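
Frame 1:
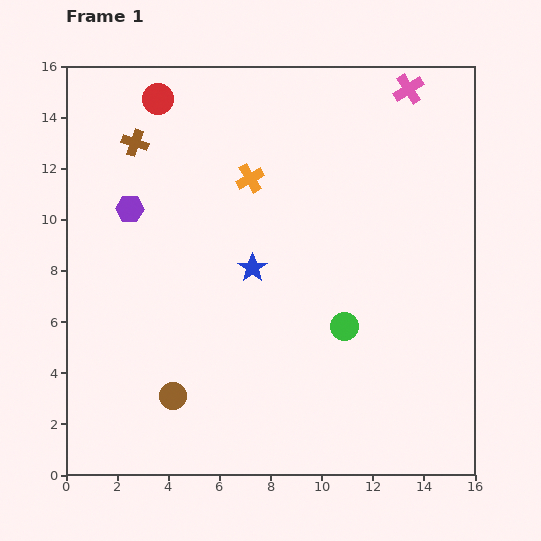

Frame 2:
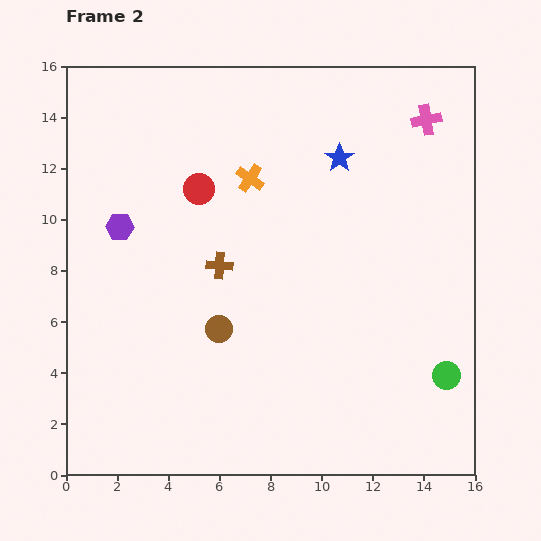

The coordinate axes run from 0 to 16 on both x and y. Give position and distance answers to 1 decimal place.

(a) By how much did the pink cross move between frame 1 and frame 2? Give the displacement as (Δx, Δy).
(0.7, -1.2)

The pink cross was at (13.4, 15.1) in frame 1 and (14.1, 13.9) in frame 2.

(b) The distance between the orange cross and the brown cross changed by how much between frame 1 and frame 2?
-1.1

Distance in frame 1: 4.7. Distance in frame 2: 3.6.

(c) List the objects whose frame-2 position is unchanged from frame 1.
the orange cross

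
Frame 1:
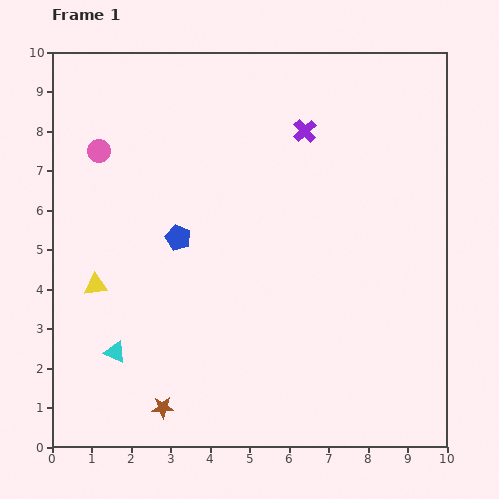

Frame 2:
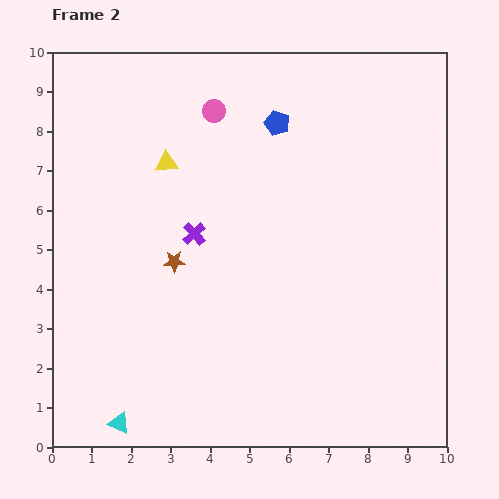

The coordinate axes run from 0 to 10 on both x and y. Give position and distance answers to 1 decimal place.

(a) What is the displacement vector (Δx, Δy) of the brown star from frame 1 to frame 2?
(0.3, 3.7)

The brown star was at (2.8, 1.0) in frame 1 and (3.1, 4.7) in frame 2.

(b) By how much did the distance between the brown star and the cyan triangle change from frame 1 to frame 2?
+2.5

Distance in frame 1: 1.8. Distance in frame 2: 4.3.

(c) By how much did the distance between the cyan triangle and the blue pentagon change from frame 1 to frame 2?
+5.3

Distance in frame 1: 3.3. Distance in frame 2: 8.6.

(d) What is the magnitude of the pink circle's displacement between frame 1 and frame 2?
3.1

The pink circle moved from (1.2, 7.5) to (4.1, 8.5), a distance of √(2.9² + 1.0²) ≈ 3.1.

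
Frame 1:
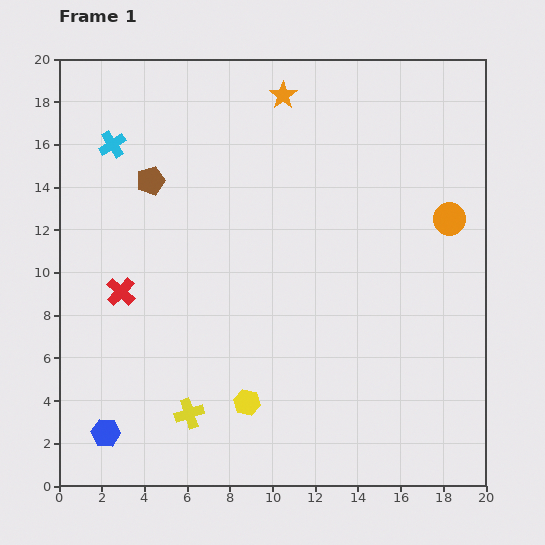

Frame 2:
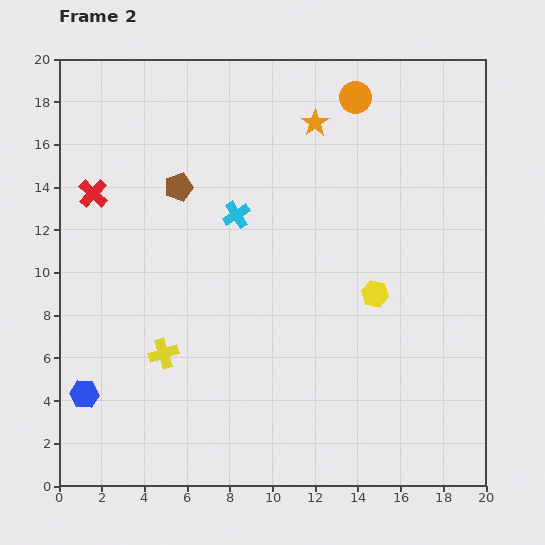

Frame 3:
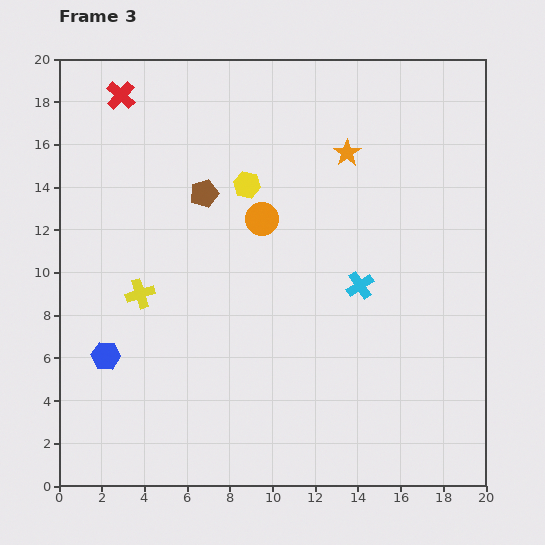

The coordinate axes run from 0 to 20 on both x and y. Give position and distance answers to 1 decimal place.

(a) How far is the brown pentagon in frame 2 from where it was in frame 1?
1.3

The brown pentagon moved from (4.3, 14.3) to (5.6, 14.0), a distance of √(1.3² + 0.3²) ≈ 1.3.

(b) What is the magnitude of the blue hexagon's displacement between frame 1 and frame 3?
3.6

The blue hexagon moved from (2.2, 2.5) to (2.2, 6.1), a distance of √(0.0² + 3.6²) ≈ 3.6.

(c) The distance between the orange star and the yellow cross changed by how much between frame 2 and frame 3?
-1.2

Distance in frame 2: 12.9. Distance in frame 3: 11.7.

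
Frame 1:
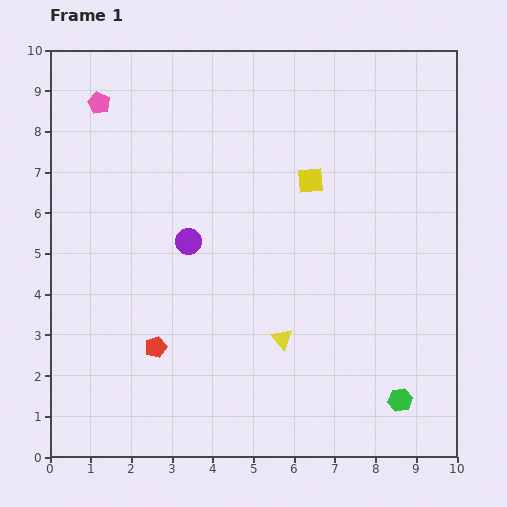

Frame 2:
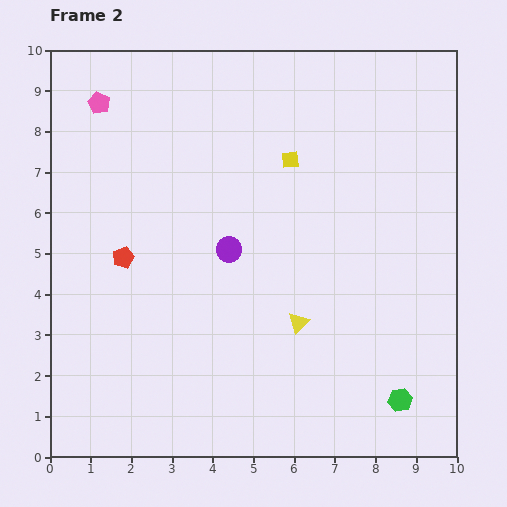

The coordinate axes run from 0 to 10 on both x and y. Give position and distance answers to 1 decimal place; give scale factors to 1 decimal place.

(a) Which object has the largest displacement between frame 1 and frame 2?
the red pentagon

(moved 2.3; next 1.0)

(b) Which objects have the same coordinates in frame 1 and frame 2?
the pink pentagon, the green hexagon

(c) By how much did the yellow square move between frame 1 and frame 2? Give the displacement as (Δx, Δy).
(-0.5, 0.5)

The yellow square was at (6.4, 6.8) in frame 1 and (5.9, 7.3) in frame 2.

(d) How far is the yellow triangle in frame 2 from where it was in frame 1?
0.6

The yellow triangle moved from (5.7, 2.9) to (6.1, 3.3), a distance of √(0.4² + 0.4²) ≈ 0.6.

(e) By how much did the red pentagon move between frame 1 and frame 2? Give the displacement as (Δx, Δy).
(-0.8, 2.2)

The red pentagon was at (2.6, 2.7) in frame 1 and (1.8, 4.9) in frame 2.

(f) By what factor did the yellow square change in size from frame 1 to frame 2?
0.7×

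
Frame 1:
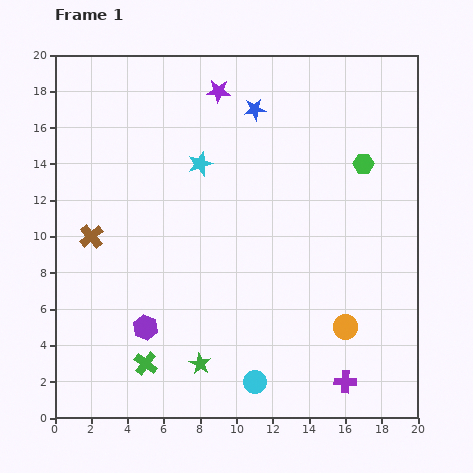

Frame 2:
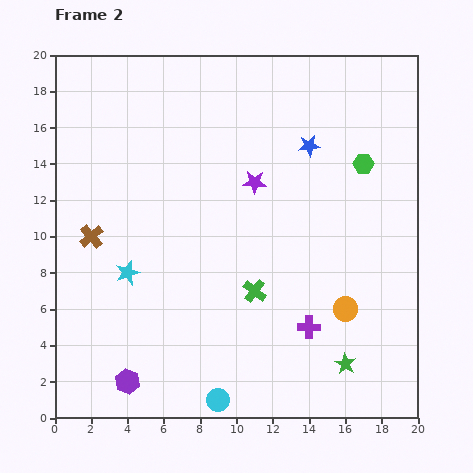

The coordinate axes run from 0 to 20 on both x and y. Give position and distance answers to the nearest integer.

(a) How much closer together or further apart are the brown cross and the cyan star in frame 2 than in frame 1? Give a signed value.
-4

Distance in frame 1: 7. Distance in frame 2: 3.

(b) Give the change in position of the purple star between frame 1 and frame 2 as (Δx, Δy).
(2, -5)

The purple star was at (9, 18) in frame 1 and (11, 13) in frame 2.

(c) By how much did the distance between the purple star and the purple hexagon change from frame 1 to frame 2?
-1

Distance in frame 1: 14. Distance in frame 2: 13.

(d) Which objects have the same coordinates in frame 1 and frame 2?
the green hexagon, the brown cross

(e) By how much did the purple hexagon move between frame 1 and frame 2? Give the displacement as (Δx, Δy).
(-1, -3)

The purple hexagon was at (5, 5) in frame 1 and (4, 2) in frame 2.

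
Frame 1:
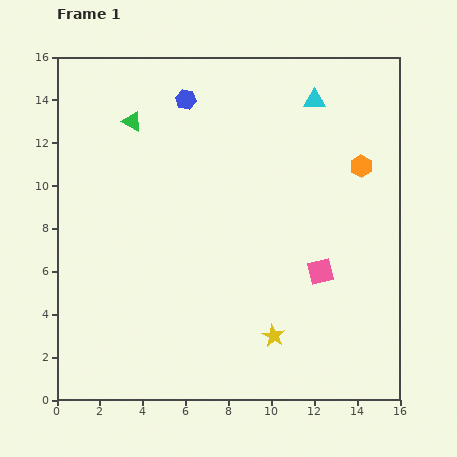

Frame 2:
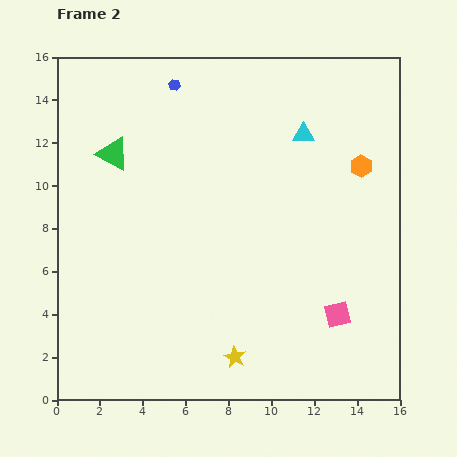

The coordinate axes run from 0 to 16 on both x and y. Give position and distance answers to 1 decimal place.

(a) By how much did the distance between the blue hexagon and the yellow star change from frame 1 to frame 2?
+1.3

Distance in frame 1: 11.7. Distance in frame 2: 13.0.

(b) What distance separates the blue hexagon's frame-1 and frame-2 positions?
0.9

The blue hexagon moved from (6.0, 14.0) to (5.5, 14.7), a distance of √(0.5² + 0.7²) ≈ 0.9.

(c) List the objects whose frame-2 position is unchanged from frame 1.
the orange hexagon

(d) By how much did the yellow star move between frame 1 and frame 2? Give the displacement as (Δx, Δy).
(-1.8, -1.0)

The yellow star was at (10.1, 3.0) in frame 1 and (8.3, 2.0) in frame 2.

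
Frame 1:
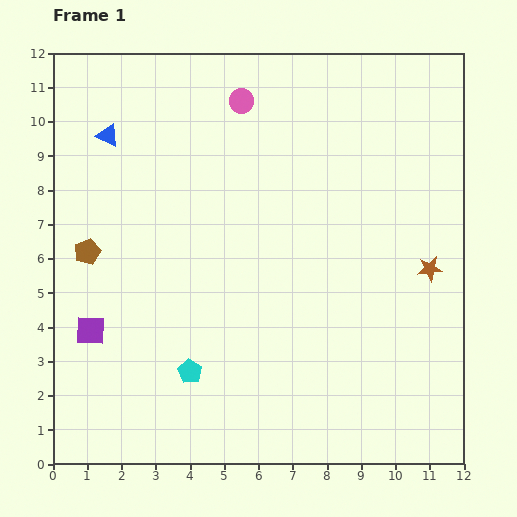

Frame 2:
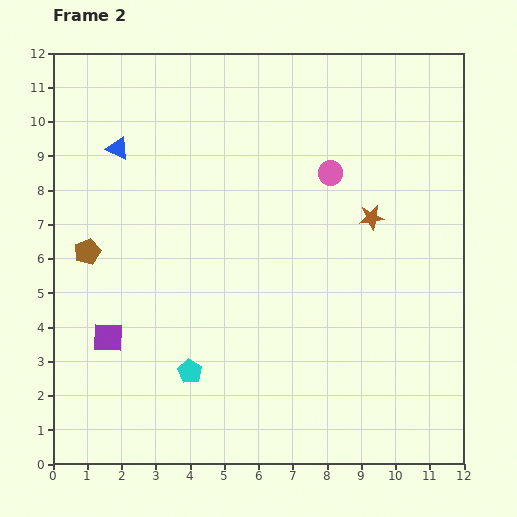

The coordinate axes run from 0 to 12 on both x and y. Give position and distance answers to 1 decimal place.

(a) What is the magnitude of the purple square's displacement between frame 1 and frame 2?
0.5

The purple square moved from (1.1, 3.9) to (1.6, 3.7), a distance of √(0.5² + 0.2²) ≈ 0.5.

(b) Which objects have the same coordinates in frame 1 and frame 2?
the cyan pentagon, the brown pentagon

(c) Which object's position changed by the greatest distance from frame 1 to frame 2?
the pink circle

(moved 3.3; next 2.3)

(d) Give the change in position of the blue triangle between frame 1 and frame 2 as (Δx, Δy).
(0.3, -0.4)

The blue triangle was at (1.6, 9.6) in frame 1 and (1.9, 9.2) in frame 2.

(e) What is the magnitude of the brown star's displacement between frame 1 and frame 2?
2.3

The brown star moved from (11.0, 5.7) to (9.3, 7.2), a distance of √(1.7² + 1.5²) ≈ 2.3.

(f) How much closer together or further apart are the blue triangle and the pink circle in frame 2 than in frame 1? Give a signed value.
+2.2

Distance in frame 1: 4.0. Distance in frame 2: 6.2.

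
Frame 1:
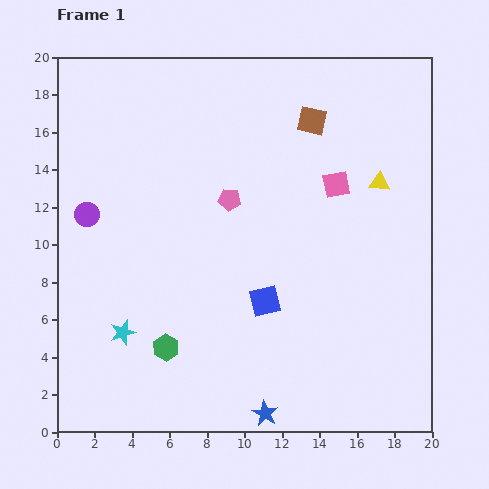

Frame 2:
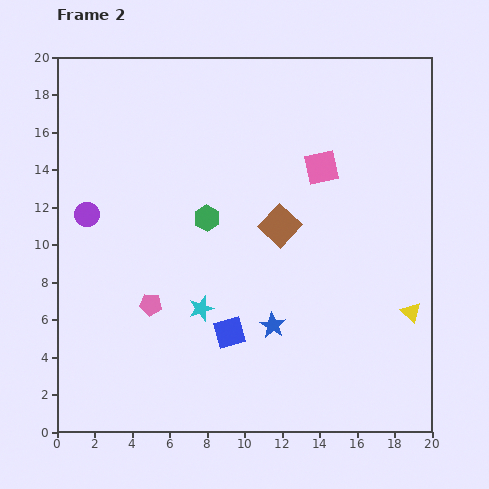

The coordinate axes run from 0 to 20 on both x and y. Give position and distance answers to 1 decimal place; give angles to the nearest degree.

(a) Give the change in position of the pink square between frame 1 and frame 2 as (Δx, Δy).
(-0.8, 0.9)

The pink square was at (14.9, 13.2) in frame 1 and (14.1, 14.1) in frame 2.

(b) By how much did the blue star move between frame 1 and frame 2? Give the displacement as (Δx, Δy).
(0.4, 4.7)

The blue star was at (11.1, 1.0) in frame 1 and (11.5, 5.7) in frame 2.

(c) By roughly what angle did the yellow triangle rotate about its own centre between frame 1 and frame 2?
37° clockwise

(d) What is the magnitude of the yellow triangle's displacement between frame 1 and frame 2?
7.1

The yellow triangle moved from (17.2, 13.3) to (18.9, 6.4), a distance of √(1.7² + 6.9²) ≈ 7.1.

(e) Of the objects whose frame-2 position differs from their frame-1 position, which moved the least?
the pink square

(moved 1.2)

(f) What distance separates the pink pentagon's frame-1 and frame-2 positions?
7.0

The pink pentagon moved from (9.2, 12.4) to (5.0, 6.8), a distance of √(4.2² + 5.6²) ≈ 7.0.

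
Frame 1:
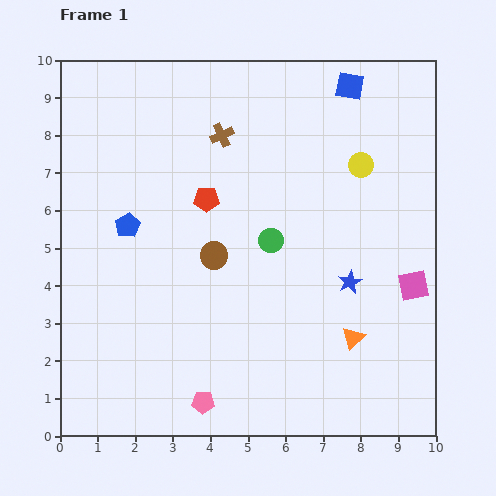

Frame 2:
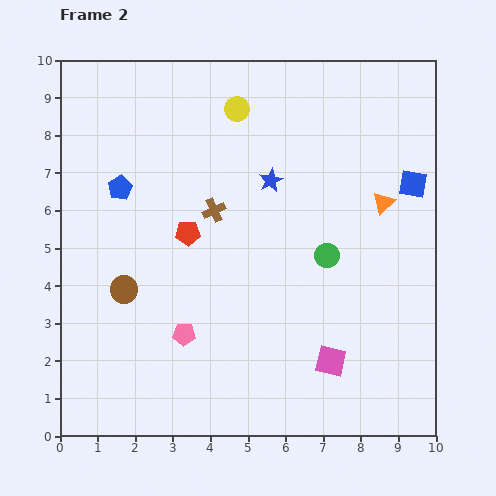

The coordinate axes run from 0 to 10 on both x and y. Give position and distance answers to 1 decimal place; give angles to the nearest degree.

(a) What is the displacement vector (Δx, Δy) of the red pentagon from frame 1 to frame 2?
(-0.5, -0.9)

The red pentagon was at (3.9, 6.3) in frame 1 and (3.4, 5.4) in frame 2.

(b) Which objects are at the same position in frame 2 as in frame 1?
none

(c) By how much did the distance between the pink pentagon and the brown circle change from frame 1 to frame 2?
-1.9

Distance in frame 1: 3.9. Distance in frame 2: 2.0.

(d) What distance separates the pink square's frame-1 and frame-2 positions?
3.0

The pink square moved from (9.4, 4.0) to (7.2, 2.0), a distance of √(2.2² + 2.0²) ≈ 3.0.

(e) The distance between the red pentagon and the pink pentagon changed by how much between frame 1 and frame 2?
-2.7

Distance in frame 1: 5.4. Distance in frame 2: 2.7.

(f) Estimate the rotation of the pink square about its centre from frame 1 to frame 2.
24° clockwise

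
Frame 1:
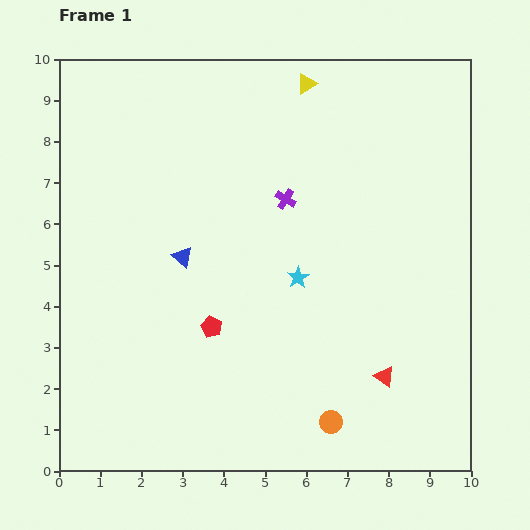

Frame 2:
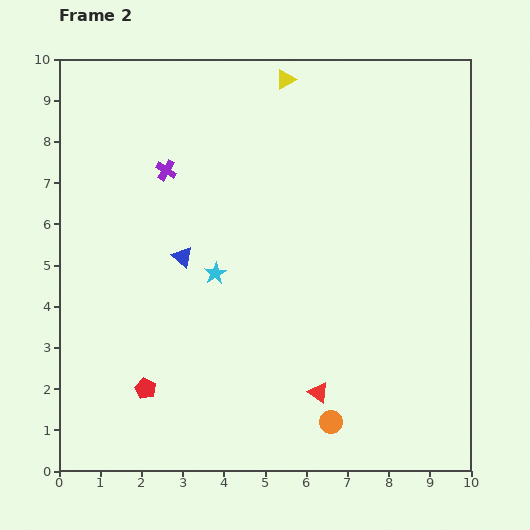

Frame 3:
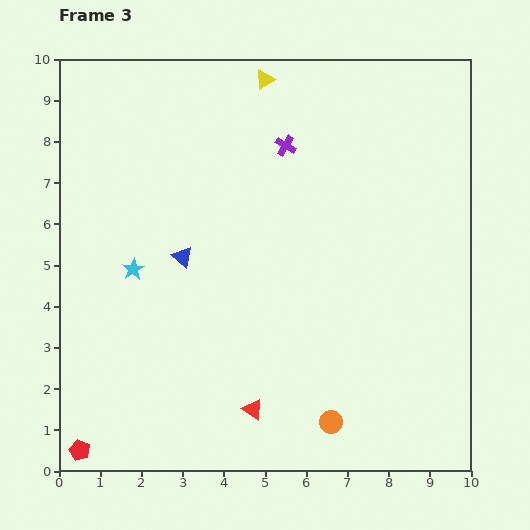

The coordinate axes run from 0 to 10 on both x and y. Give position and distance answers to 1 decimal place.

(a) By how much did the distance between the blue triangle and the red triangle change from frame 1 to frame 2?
-1.0

Distance in frame 1: 5.7. Distance in frame 2: 4.7.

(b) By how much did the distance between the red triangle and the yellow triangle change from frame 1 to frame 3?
+0.7

Distance in frame 1: 7.3. Distance in frame 3: 8.0.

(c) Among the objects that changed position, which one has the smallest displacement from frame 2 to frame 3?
the yellow triangle

(moved 0.5)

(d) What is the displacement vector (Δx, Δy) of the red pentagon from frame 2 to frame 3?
(-1.6, -1.5)

The red pentagon was at (2.1, 2.0) in frame 2 and (0.5, 0.5) in frame 3.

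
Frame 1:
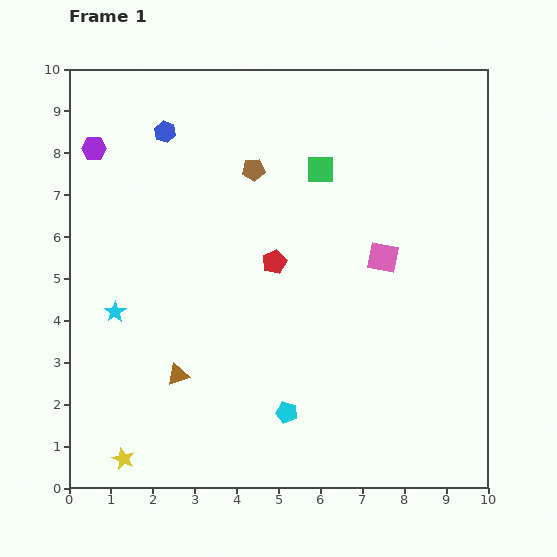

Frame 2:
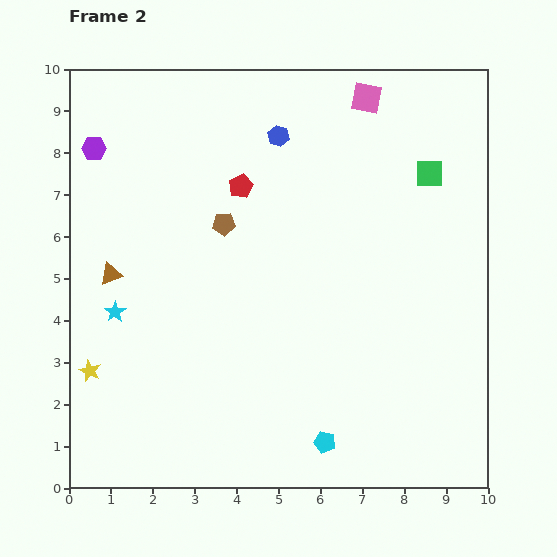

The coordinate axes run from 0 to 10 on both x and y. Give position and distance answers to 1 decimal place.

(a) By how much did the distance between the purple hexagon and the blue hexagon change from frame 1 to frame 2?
+2.7

Distance in frame 1: 1.7. Distance in frame 2: 4.4.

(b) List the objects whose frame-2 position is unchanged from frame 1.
the cyan star, the purple hexagon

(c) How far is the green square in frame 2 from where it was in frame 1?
2.6

The green square moved from (6.0, 7.6) to (8.6, 7.5), a distance of √(2.6² + 0.1²) ≈ 2.6.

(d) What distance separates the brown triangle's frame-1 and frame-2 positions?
2.9

The brown triangle moved from (2.6, 2.7) to (1.0, 5.1), a distance of √(1.6² + 2.4²) ≈ 2.9.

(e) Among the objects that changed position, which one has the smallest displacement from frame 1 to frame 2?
the cyan pentagon

(moved 1.1)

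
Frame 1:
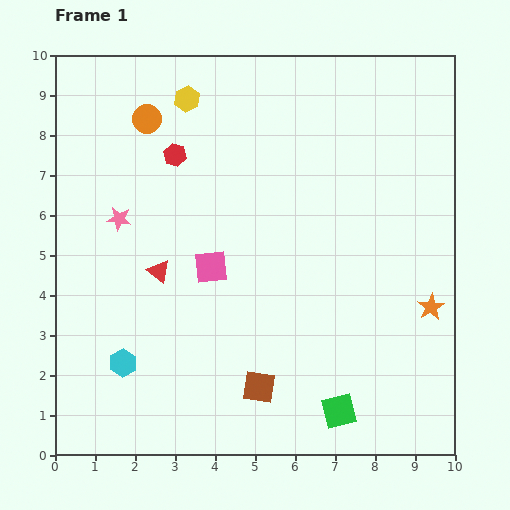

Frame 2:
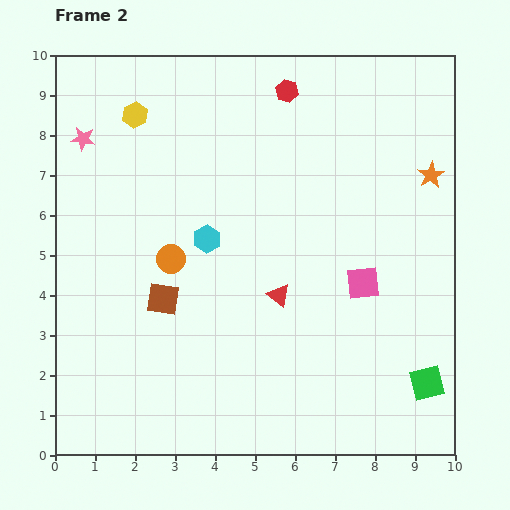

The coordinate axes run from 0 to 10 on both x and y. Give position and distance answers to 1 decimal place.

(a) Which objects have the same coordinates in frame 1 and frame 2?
none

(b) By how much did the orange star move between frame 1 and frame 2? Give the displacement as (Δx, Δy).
(0.0, 3.3)

The orange star was at (9.4, 3.7) in frame 1 and (9.4, 7.0) in frame 2.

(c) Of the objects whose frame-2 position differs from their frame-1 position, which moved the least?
the yellow hexagon

(moved 1.4)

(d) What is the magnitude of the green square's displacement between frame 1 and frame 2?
2.3

The green square moved from (7.1, 1.1) to (9.3, 1.8), a distance of √(2.2² + 0.7²) ≈ 2.3.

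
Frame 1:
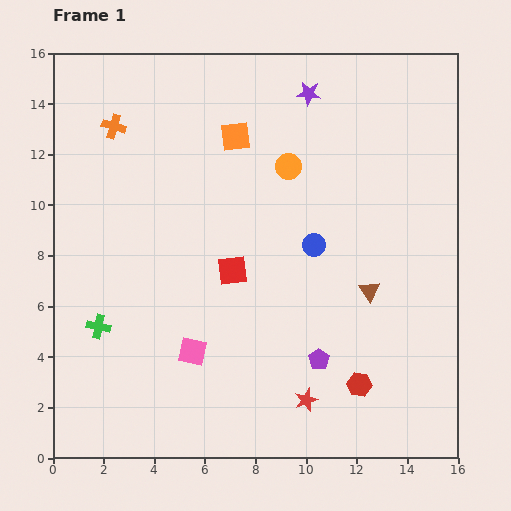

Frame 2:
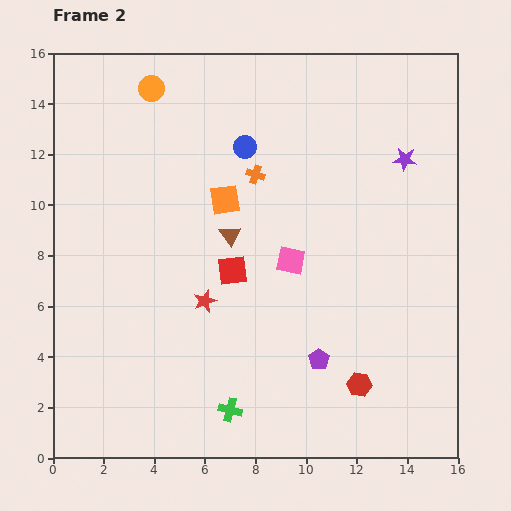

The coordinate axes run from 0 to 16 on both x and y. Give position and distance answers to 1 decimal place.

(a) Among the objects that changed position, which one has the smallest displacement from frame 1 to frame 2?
the orange square

(moved 2.5)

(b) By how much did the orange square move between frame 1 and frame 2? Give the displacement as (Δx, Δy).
(-0.4, -2.5)

The orange square was at (7.2, 12.7) in frame 1 and (6.8, 10.2) in frame 2.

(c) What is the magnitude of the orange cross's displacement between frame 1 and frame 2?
5.9

The orange cross moved from (2.4, 13.1) to (8.0, 11.2), a distance of √(5.6² + 1.9²) ≈ 5.9.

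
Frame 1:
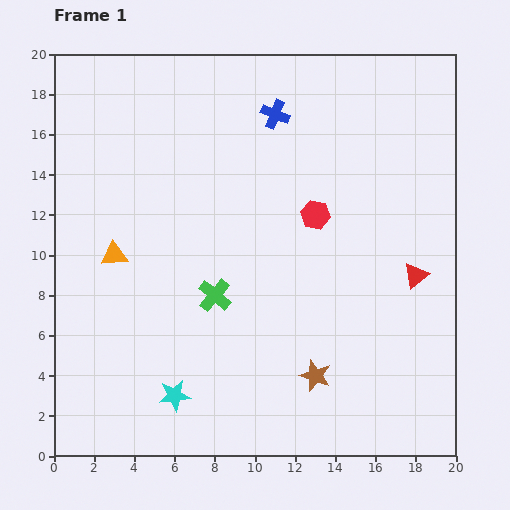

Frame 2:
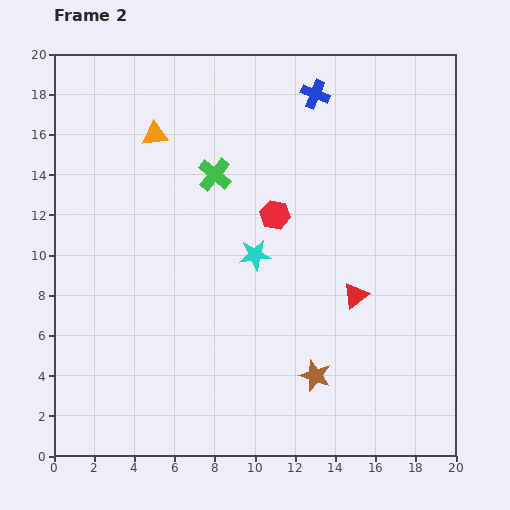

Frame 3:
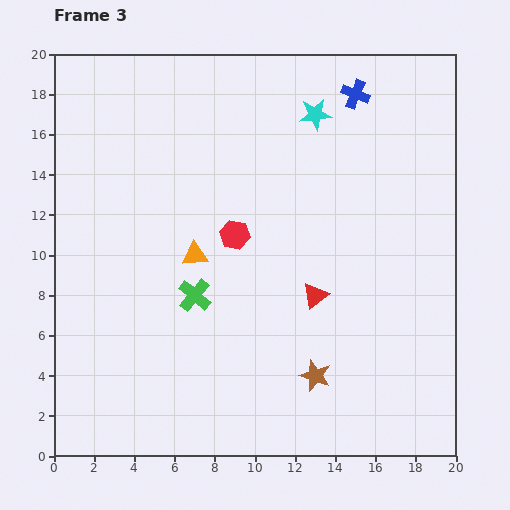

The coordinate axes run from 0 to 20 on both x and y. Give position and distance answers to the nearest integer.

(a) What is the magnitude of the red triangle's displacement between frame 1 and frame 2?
3

The red triangle moved from (18, 9) to (15, 8), a distance of √(3² + 1²) ≈ 3.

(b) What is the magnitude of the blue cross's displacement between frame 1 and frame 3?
4

The blue cross moved from (11, 17) to (15, 18), a distance of √(4² + 1²) ≈ 4.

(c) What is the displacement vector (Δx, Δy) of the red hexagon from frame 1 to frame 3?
(-4, -1)

The red hexagon was at (13, 12) in frame 1 and (9, 11) in frame 3.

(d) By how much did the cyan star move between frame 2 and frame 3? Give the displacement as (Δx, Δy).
(3, 7)

The cyan star was at (10, 10) in frame 2 and (13, 17) in frame 3.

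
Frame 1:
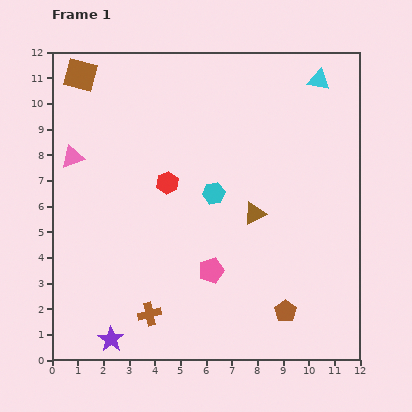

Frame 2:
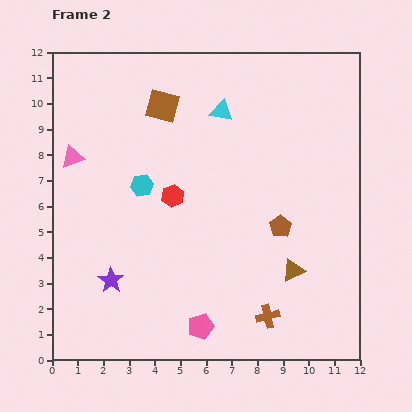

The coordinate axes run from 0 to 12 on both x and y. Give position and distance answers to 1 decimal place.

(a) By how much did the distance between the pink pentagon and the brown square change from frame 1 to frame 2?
-0.5

Distance in frame 1: 9.2. Distance in frame 2: 8.7.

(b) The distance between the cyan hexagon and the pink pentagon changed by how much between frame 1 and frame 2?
+3.0

Distance in frame 1: 3.0. Distance in frame 2: 6.0.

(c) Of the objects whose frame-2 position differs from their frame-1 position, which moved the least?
the red hexagon

(moved 0.5)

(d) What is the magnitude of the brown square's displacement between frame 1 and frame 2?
3.4

The brown square moved from (1.1, 11.1) to (4.3, 9.9), a distance of √(3.2² + 1.2²) ≈ 3.4.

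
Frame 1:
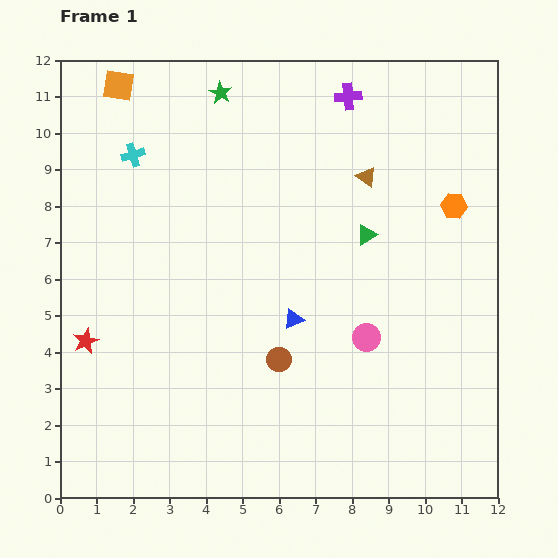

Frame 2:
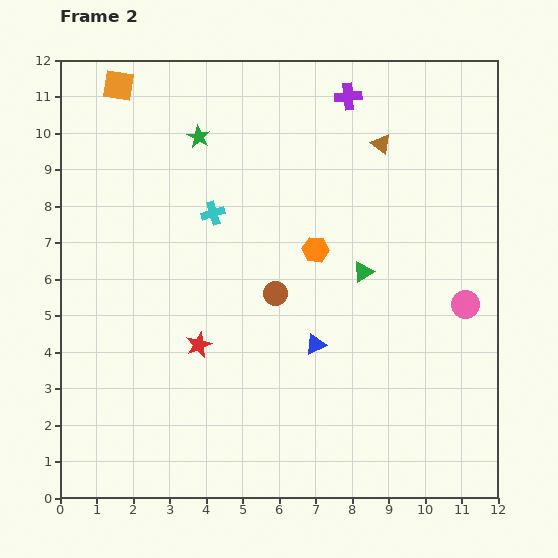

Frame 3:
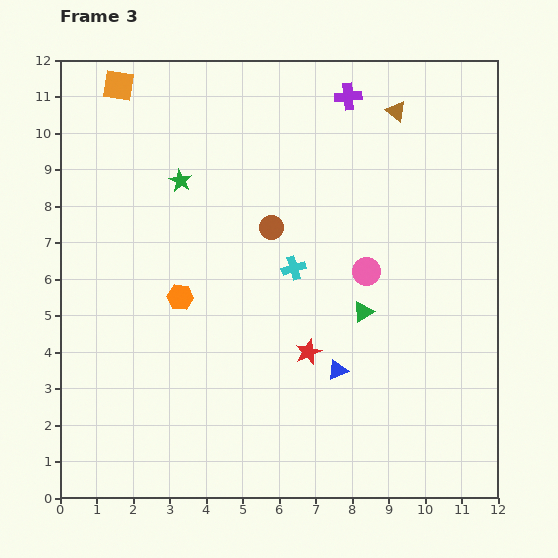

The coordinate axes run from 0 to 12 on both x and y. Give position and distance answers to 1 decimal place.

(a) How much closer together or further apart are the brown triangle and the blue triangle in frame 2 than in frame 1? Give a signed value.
+1.4

Distance in frame 1: 4.4. Distance in frame 2: 5.8.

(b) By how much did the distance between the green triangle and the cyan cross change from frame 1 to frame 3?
-4.6

Distance in frame 1: 6.8. Distance in frame 3: 2.2.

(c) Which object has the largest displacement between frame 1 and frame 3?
the orange hexagon

(moved 7.9; next 6.1)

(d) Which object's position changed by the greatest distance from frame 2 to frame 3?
the orange hexagon

(moved 3.9; next 3.0)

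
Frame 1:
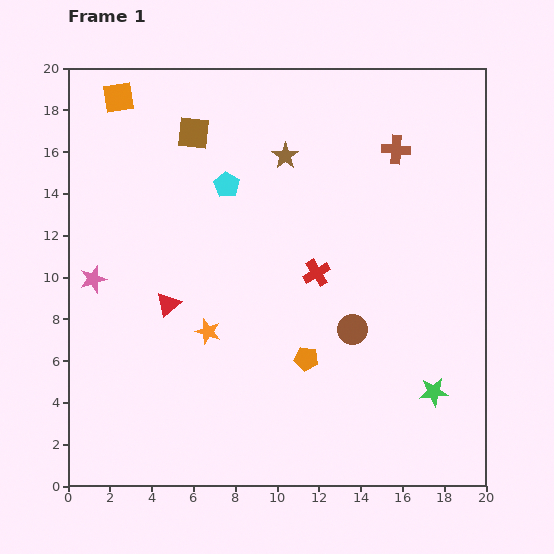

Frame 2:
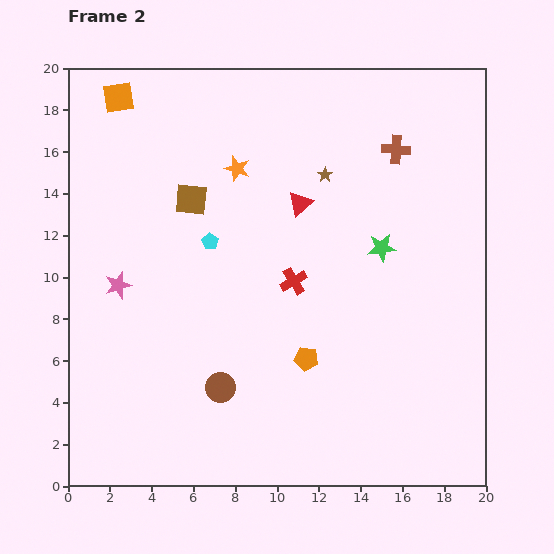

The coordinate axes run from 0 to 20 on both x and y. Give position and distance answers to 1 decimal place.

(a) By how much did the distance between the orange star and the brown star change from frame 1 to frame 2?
-5.0

Distance in frame 1: 9.2. Distance in frame 2: 4.2.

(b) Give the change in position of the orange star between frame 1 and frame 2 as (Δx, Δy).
(1.4, 7.8)

The orange star was at (6.7, 7.4) in frame 1 and (8.1, 15.2) in frame 2.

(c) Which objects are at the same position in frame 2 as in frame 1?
the brown cross, the orange square, the orange pentagon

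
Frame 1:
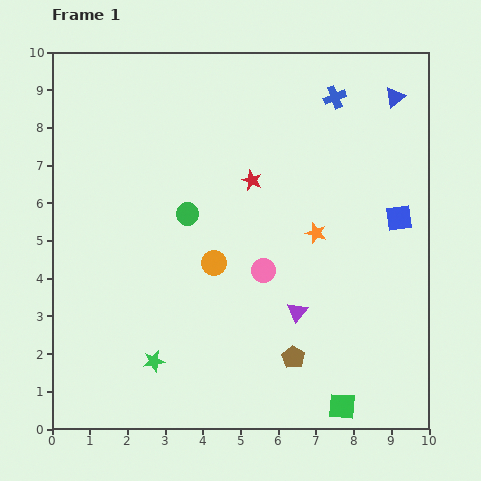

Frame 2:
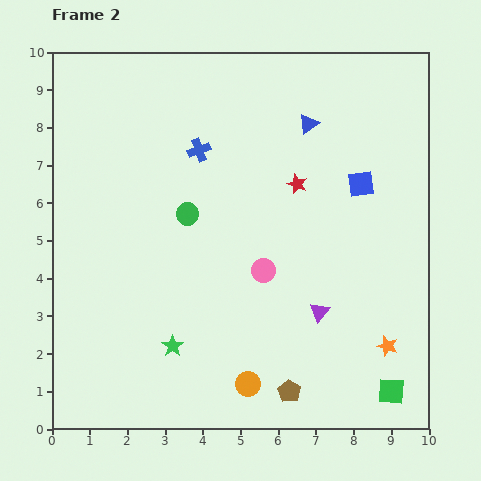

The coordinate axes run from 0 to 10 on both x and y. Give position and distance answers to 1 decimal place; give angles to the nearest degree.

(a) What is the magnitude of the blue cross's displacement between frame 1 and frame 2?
3.9

The blue cross moved from (7.5, 8.8) to (3.9, 7.4), a distance of √(3.6² + 1.4²) ≈ 3.9.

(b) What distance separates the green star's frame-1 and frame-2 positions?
0.6

The green star moved from (2.7, 1.8) to (3.2, 2.2), a distance of √(0.5² + 0.4²) ≈ 0.6.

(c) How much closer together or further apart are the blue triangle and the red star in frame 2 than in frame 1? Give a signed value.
-2.8

Distance in frame 1: 4.4. Distance in frame 2: 1.6.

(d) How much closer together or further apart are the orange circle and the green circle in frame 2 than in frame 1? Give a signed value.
+3.3

Distance in frame 1: 1.5. Distance in frame 2: 4.8.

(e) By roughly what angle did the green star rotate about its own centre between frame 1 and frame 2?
25° counter-clockwise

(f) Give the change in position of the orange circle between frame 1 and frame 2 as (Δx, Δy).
(0.9, -3.2)

The orange circle was at (4.3, 4.4) in frame 1 and (5.2, 1.2) in frame 2.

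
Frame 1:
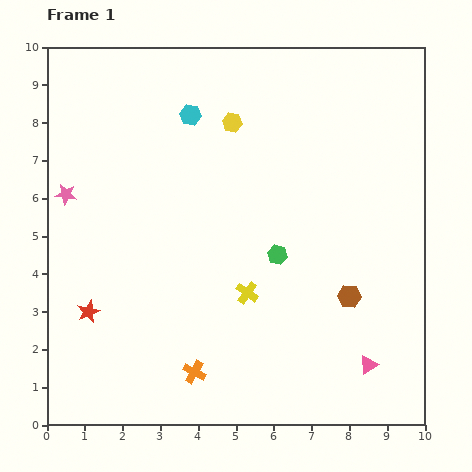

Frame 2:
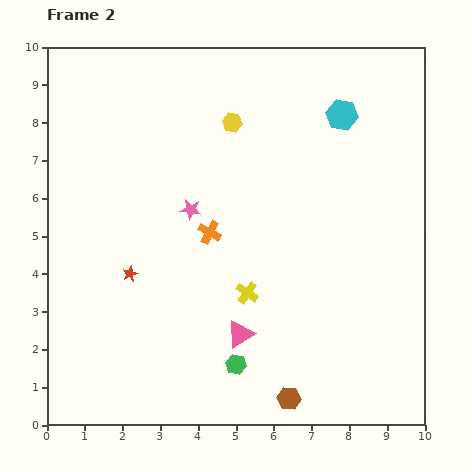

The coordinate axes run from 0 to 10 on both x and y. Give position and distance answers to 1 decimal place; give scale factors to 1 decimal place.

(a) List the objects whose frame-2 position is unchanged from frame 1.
the yellow hexagon, the yellow cross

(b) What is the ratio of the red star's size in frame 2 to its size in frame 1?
0.7×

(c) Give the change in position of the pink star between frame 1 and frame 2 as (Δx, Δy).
(3.3, -0.4)

The pink star was at (0.5, 6.1) in frame 1 and (3.8, 5.7) in frame 2.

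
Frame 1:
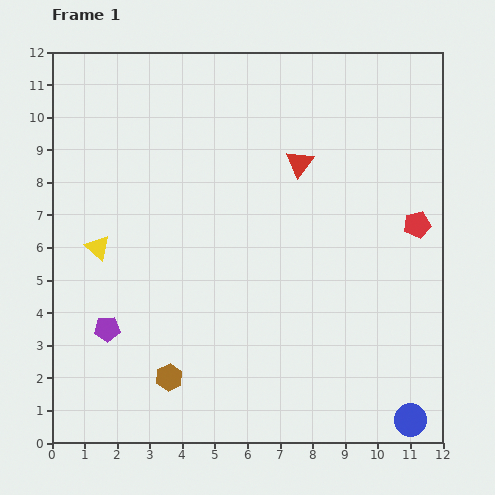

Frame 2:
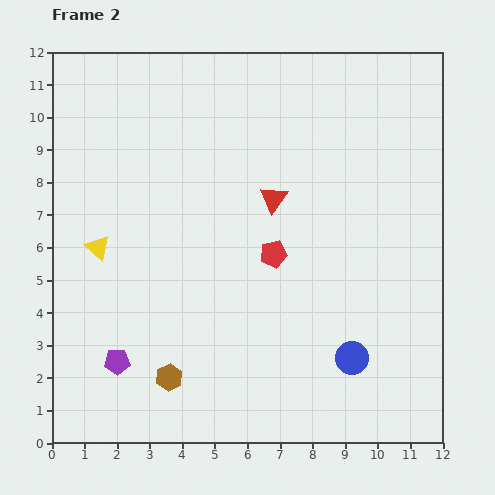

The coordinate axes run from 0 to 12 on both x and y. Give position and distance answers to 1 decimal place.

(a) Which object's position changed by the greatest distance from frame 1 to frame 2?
the red pentagon

(moved 4.5; next 2.6)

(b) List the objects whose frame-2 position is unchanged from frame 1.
the brown hexagon, the yellow triangle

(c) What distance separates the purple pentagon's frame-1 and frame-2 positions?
1.0

The purple pentagon moved from (1.7, 3.5) to (2.0, 2.5), a distance of √(0.3² + 1.0²) ≈ 1.0.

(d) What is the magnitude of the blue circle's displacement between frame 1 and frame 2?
2.6

The blue circle moved from (11.0, 0.7) to (9.2, 2.6), a distance of √(1.8² + 1.9²) ≈ 2.6.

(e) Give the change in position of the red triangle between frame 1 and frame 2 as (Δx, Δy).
(-0.8, -1.1)

The red triangle was at (7.6, 8.6) in frame 1 and (6.8, 7.5) in frame 2.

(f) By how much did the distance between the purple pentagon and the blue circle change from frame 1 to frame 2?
-2.5

Distance in frame 1: 9.7. Distance in frame 2: 7.2.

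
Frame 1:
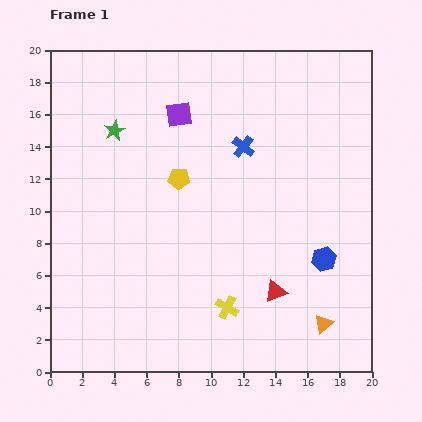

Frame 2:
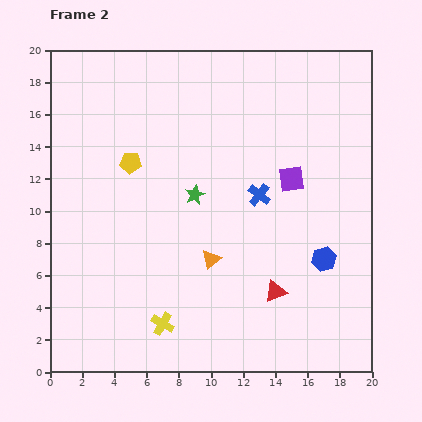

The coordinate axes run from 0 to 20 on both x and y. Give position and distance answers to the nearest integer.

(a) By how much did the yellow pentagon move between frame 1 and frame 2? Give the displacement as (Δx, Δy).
(-3, 1)

The yellow pentagon was at (8, 12) in frame 1 and (5, 13) in frame 2.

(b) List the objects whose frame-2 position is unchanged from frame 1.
the blue hexagon, the red triangle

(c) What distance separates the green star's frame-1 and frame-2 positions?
6

The green star moved from (4, 15) to (9, 11), a distance of √(5² + 4²) ≈ 6.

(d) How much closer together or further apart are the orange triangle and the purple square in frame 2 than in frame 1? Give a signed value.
-9

Distance in frame 1: 16. Distance in frame 2: 7.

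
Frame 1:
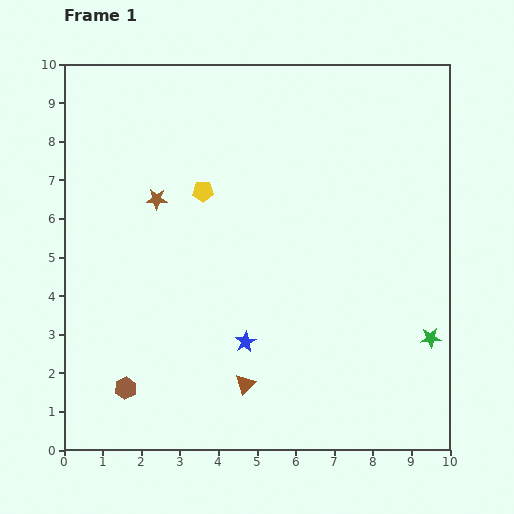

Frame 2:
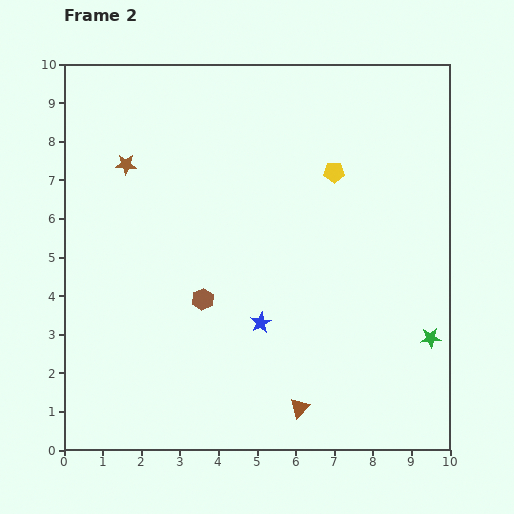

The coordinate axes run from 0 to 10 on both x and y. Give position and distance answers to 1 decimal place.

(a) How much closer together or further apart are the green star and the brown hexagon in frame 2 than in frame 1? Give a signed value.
-2.0

Distance in frame 1: 8.0. Distance in frame 2: 6.0.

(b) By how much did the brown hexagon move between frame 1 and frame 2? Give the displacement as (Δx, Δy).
(2.0, 2.3)

The brown hexagon was at (1.6, 1.6) in frame 1 and (3.6, 3.9) in frame 2.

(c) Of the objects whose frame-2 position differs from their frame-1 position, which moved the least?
the blue star

(moved 0.6)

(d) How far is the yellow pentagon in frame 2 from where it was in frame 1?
3.4

The yellow pentagon moved from (3.6, 6.7) to (7.0, 7.2), a distance of √(3.4² + 0.5²) ≈ 3.4.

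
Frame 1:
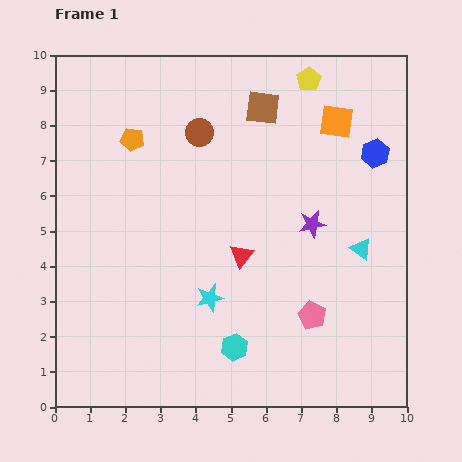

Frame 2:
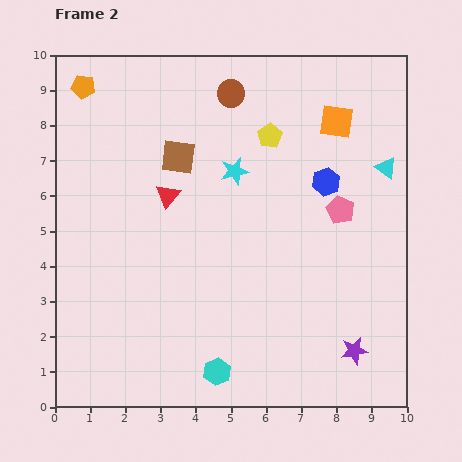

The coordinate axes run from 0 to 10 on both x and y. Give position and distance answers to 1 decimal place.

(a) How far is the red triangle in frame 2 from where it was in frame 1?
2.7

The red triangle moved from (5.3, 4.3) to (3.2, 6.0), a distance of √(2.1² + 1.7²) ≈ 2.7.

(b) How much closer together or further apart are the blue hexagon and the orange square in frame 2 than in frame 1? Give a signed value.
+0.3

Distance in frame 1: 1.4. Distance in frame 2: 1.7.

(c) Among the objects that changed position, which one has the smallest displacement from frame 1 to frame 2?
the cyan hexagon

(moved 0.9)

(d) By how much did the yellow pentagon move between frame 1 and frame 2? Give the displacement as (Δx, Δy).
(-1.1, -1.6)

The yellow pentagon was at (7.2, 9.3) in frame 1 and (6.1, 7.7) in frame 2.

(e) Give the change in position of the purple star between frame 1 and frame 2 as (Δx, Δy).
(1.2, -3.6)

The purple star was at (7.3, 5.2) in frame 1 and (8.5, 1.6) in frame 2.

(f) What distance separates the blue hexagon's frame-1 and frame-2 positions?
1.6

The blue hexagon moved from (9.1, 7.2) to (7.7, 6.4), a distance of √(1.4² + 0.8²) ≈ 1.6.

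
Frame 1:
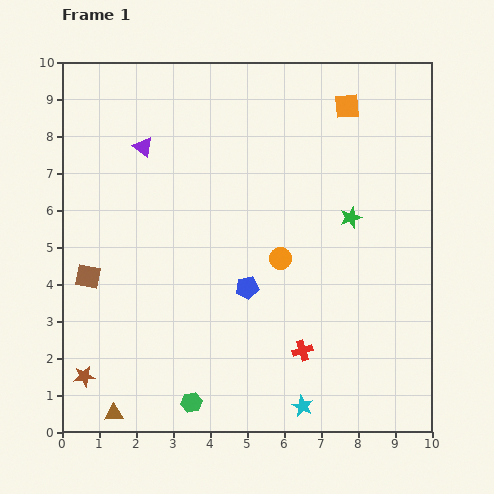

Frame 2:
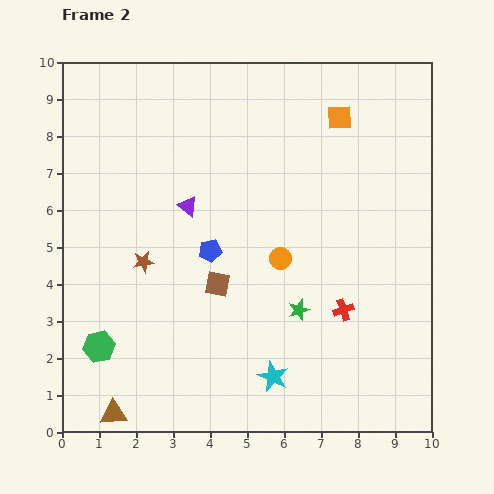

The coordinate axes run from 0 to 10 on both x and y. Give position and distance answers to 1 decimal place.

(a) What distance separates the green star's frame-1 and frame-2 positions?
2.9

The green star moved from (7.8, 5.8) to (6.4, 3.3), a distance of √(1.4² + 2.5²) ≈ 2.9.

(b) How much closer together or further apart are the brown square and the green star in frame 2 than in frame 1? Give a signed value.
-5.0

Distance in frame 1: 7.3. Distance in frame 2: 2.3.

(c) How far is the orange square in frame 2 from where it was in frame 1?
0.4

The orange square moved from (7.7, 8.8) to (7.5, 8.5), a distance of √(0.2² + 0.3²) ≈ 0.4.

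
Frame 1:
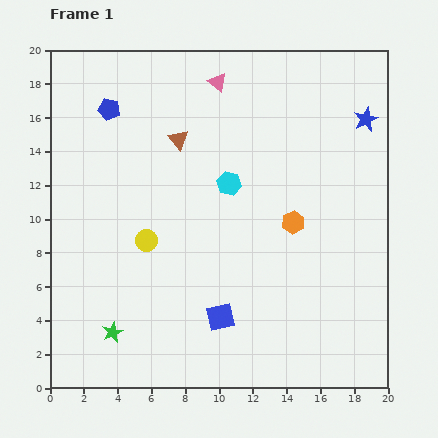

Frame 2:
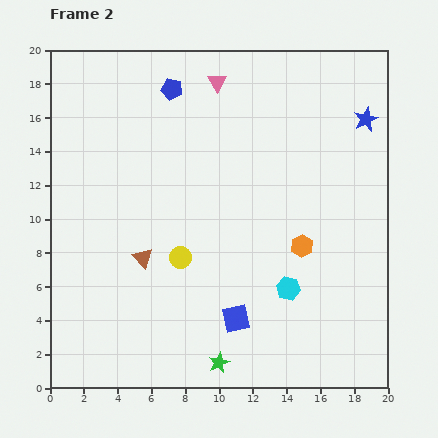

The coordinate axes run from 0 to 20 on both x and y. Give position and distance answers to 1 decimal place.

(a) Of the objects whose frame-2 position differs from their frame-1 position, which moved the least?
the blue square

(moved 0.9)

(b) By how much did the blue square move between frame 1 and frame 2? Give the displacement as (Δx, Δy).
(0.9, -0.1)

The blue square was at (10.1, 4.2) in frame 1 and (11.0, 4.1) in frame 2.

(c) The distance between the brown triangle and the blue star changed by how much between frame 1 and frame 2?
+4.3

Distance in frame 1: 11.2. Distance in frame 2: 15.5.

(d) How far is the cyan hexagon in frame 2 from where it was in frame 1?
7.1

The cyan hexagon moved from (10.6, 12.1) to (14.1, 5.9), a distance of √(3.5² + 6.2²) ≈ 7.1.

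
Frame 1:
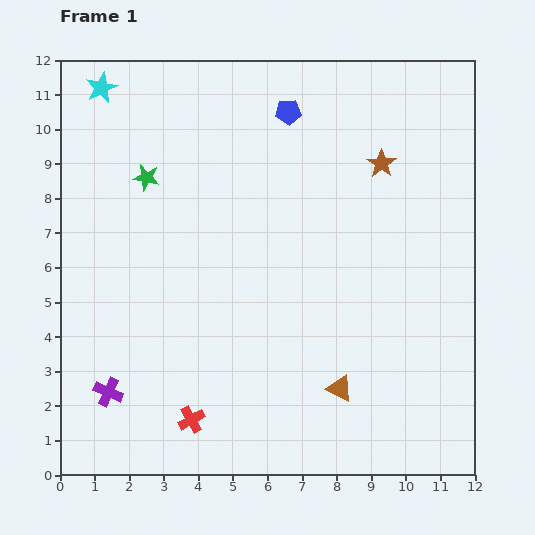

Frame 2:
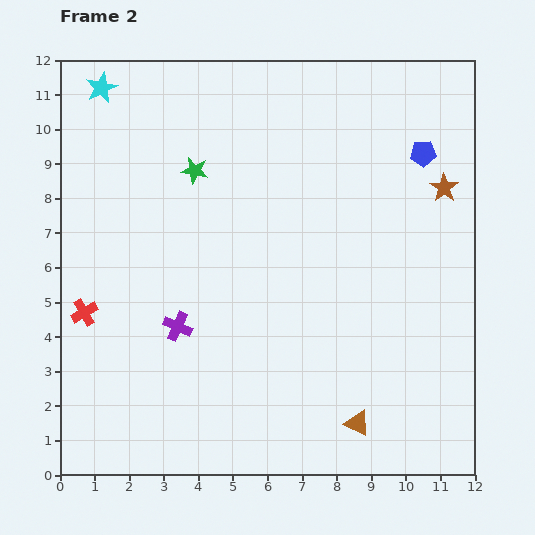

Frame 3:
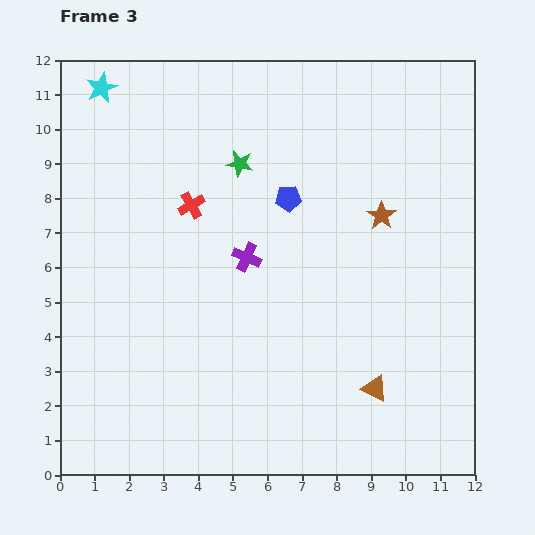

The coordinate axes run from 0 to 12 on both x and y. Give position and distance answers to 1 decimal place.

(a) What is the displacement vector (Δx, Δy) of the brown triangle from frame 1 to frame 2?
(0.5, -1.0)

The brown triangle was at (8.1, 2.5) in frame 1 and (8.6, 1.5) in frame 2.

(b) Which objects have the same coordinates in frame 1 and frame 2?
the cyan star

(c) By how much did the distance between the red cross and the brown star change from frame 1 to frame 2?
+1.8

Distance in frame 1: 9.2. Distance in frame 2: 11.0.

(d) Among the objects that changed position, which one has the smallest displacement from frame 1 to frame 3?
the brown triangle

(moved 1.0)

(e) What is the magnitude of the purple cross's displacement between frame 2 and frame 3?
2.8

The purple cross moved from (3.4, 4.3) to (5.4, 6.3), a distance of √(2.0² + 2.0²) ≈ 2.8.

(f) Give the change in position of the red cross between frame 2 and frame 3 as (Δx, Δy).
(3.1, 3.1)

The red cross was at (0.7, 4.7) in frame 2 and (3.8, 7.8) in frame 3.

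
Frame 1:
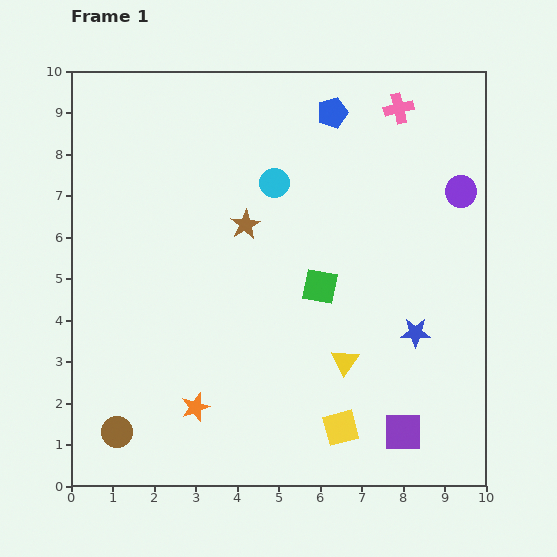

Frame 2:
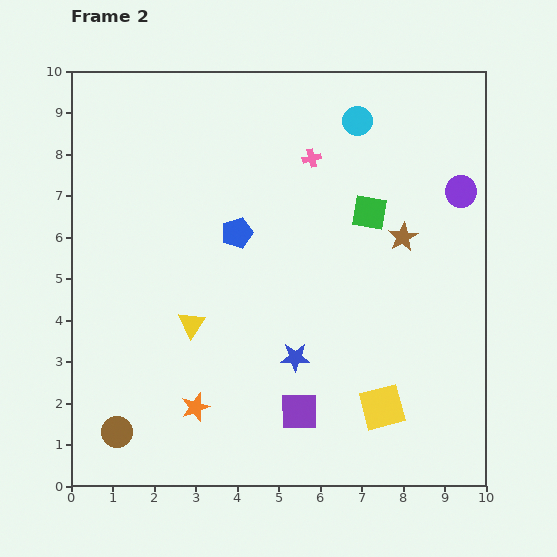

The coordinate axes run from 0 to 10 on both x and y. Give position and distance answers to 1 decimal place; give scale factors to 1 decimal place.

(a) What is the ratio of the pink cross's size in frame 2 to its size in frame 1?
0.6×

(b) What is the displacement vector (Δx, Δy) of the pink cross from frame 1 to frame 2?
(-2.1, -1.2)

The pink cross was at (7.9, 9.1) in frame 1 and (5.8, 7.9) in frame 2.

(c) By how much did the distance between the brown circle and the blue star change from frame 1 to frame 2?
-2.9

Distance in frame 1: 7.6. Distance in frame 2: 4.7.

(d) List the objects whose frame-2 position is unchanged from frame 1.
the orange star, the brown circle, the purple circle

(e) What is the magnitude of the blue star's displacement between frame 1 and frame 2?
3.0

The blue star moved from (8.3, 3.7) to (5.4, 3.1), a distance of √(2.9² + 0.6²) ≈ 3.0.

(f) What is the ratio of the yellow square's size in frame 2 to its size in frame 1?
1.3×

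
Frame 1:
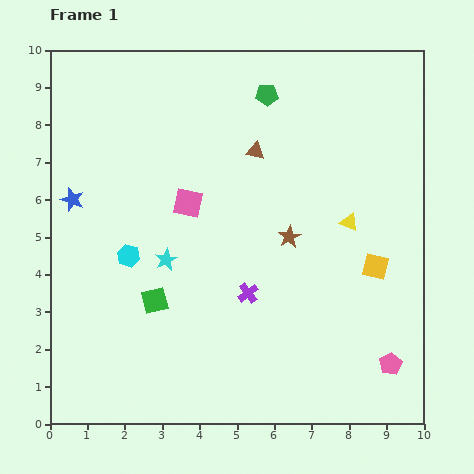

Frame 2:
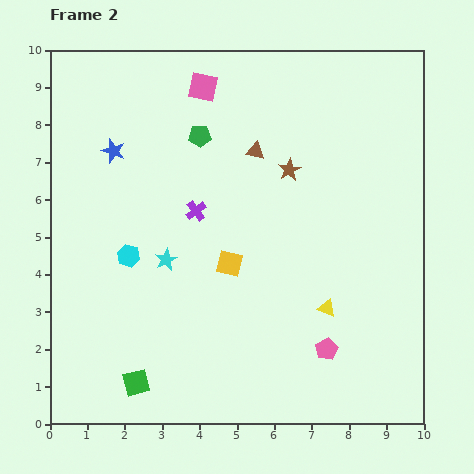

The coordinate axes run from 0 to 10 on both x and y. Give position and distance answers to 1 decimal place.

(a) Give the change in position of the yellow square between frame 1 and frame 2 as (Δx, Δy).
(-3.9, 0.1)

The yellow square was at (8.7, 4.2) in frame 1 and (4.8, 4.3) in frame 2.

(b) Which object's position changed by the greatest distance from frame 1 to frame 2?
the yellow square

(moved 3.9; next 3.1)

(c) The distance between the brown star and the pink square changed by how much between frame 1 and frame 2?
+0.4

Distance in frame 1: 2.8. Distance in frame 2: 3.2.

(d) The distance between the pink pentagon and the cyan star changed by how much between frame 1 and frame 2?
-1.7

Distance in frame 1: 6.6. Distance in frame 2: 4.9.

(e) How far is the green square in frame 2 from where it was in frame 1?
2.3

The green square moved from (2.8, 3.3) to (2.3, 1.1), a distance of √(0.5² + 2.2²) ≈ 2.3.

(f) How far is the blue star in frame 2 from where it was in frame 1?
1.7

The blue star moved from (0.6, 6.0) to (1.7, 7.3), a distance of √(1.1² + 1.3²) ≈ 1.7.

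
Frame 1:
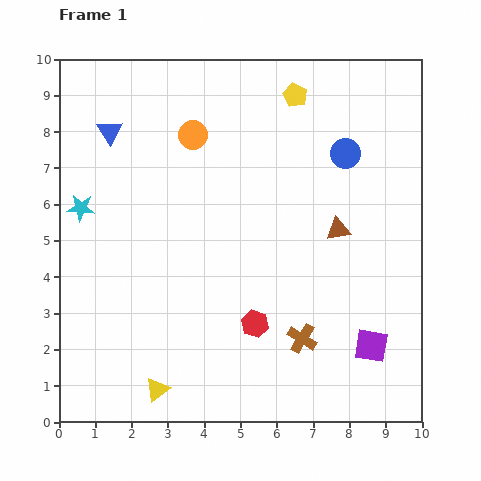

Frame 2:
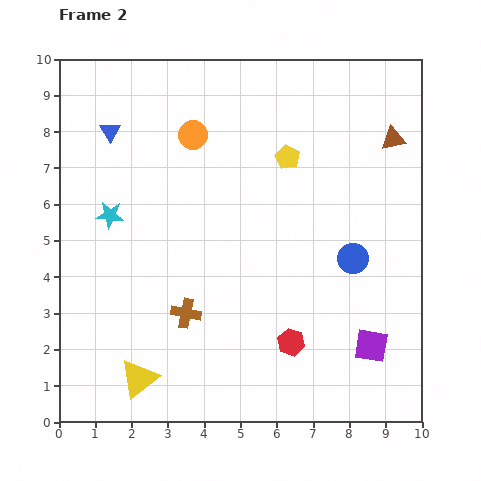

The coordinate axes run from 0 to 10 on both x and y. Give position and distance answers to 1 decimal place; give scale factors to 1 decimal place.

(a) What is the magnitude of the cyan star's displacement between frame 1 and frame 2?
0.8

The cyan star moved from (0.6, 5.9) to (1.4, 5.7), a distance of √(0.8² + 0.2²) ≈ 0.8.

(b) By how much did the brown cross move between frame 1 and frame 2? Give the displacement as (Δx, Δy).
(-3.2, 0.7)

The brown cross was at (6.7, 2.3) in frame 1 and (3.5, 3.0) in frame 2.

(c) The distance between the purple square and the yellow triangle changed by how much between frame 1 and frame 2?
+0.5

Distance in frame 1: 6.0. Distance in frame 2: 6.5.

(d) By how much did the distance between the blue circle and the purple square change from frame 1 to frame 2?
-2.8

Distance in frame 1: 5.3. Distance in frame 2: 2.5.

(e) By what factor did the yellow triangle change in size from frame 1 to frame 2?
1.6×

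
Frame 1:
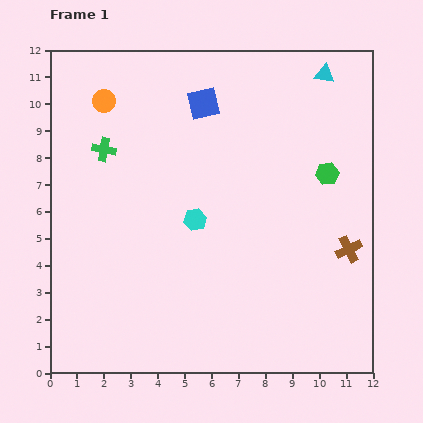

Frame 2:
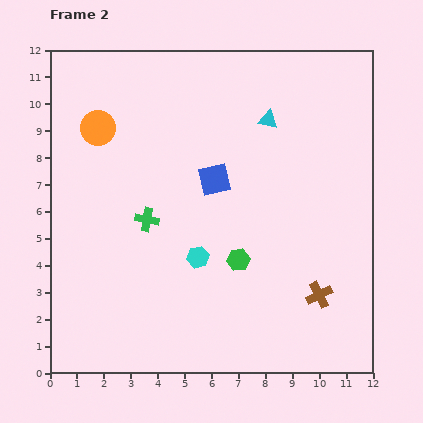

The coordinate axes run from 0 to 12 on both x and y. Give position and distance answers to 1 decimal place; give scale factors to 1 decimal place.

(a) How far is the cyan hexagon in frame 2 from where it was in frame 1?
1.4

The cyan hexagon moved from (5.4, 5.7) to (5.5, 4.3), a distance of √(0.1² + 1.4²) ≈ 1.4.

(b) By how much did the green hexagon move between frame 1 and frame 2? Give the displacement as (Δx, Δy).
(-3.3, -3.2)

The green hexagon was at (10.3, 7.4) in frame 1 and (7.0, 4.2) in frame 2.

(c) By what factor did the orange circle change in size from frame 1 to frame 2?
1.5×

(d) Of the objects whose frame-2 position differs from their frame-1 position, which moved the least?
the orange circle

(moved 1.0)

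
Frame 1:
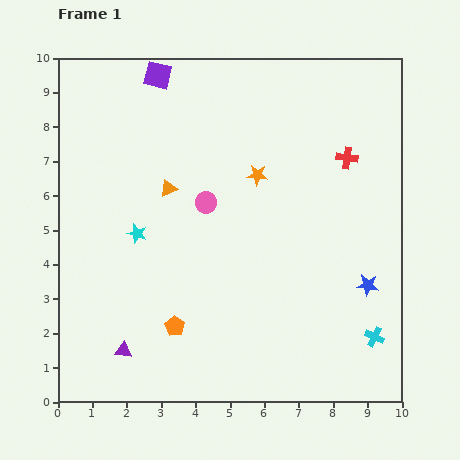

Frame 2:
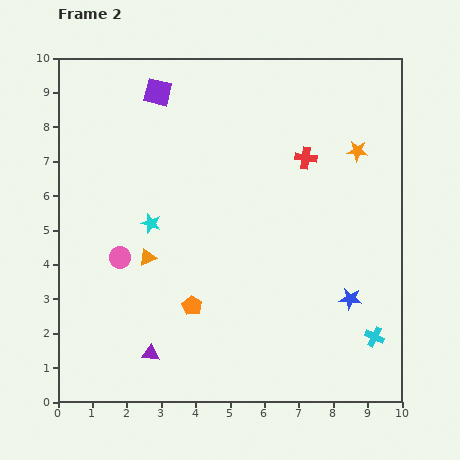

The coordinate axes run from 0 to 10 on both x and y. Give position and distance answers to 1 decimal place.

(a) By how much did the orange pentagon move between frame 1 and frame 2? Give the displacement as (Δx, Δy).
(0.5, 0.6)

The orange pentagon was at (3.4, 2.2) in frame 1 and (3.9, 2.8) in frame 2.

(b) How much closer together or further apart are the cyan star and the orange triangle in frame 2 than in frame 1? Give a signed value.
-0.6

Distance in frame 1: 1.6. Distance in frame 2: 1.0.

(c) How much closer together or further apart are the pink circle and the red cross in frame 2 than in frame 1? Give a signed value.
+1.8

Distance in frame 1: 4.3. Distance in frame 2: 6.1.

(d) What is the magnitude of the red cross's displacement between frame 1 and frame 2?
1.2

The red cross moved from (8.4, 7.1) to (7.2, 7.1), a distance of √(1.2² + 0.0²) ≈ 1.2.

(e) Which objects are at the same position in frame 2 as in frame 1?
the cyan cross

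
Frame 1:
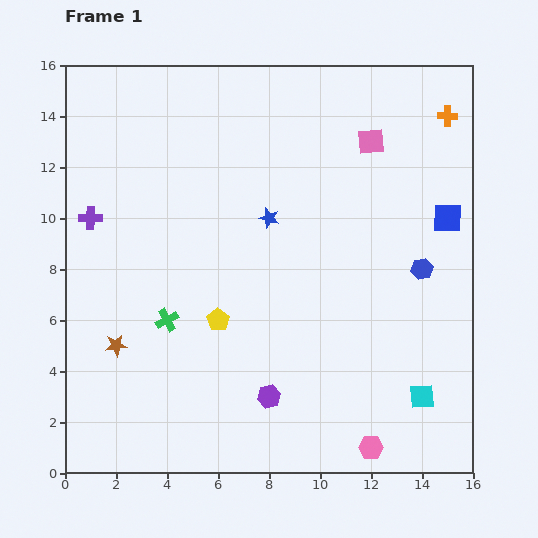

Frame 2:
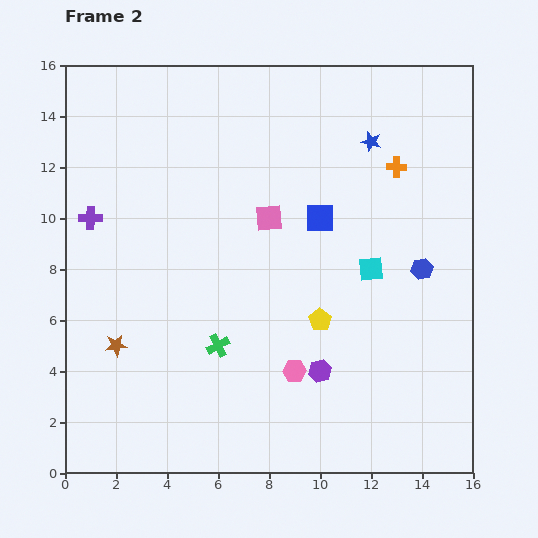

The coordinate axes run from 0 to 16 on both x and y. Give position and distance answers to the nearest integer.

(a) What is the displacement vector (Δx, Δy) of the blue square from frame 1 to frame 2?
(-5, 0)

The blue square was at (15, 10) in frame 1 and (10, 10) in frame 2.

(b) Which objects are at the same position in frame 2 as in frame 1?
the blue hexagon, the brown star, the purple cross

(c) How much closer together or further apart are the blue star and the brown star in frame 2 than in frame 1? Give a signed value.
+5

Distance in frame 1: 8. Distance in frame 2: 13.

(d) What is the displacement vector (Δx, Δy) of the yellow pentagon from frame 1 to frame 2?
(4, 0)

The yellow pentagon was at (6, 6) in frame 1 and (10, 6) in frame 2.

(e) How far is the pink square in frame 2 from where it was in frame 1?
5

The pink square moved from (12, 13) to (8, 10), a distance of √(4² + 3²) ≈ 5.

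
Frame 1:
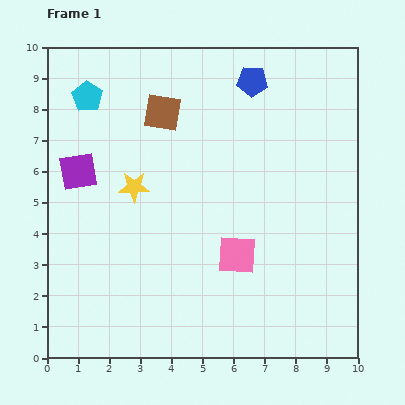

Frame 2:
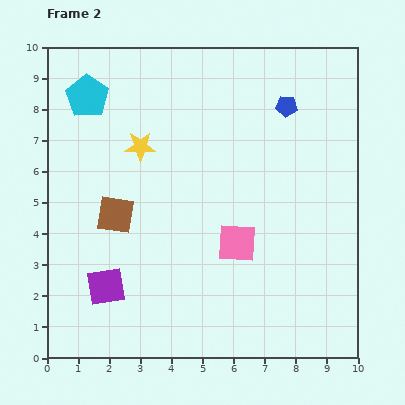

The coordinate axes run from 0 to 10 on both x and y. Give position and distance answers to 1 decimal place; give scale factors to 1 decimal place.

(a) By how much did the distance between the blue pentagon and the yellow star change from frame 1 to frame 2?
-0.2

Distance in frame 1: 5.1. Distance in frame 2: 4.9.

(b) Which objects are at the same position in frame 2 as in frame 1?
the cyan pentagon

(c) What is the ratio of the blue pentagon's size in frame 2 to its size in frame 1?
0.7×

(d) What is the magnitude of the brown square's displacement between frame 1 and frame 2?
3.6

The brown square moved from (3.7, 7.9) to (2.2, 4.6), a distance of √(1.5² + 3.3²) ≈ 3.6.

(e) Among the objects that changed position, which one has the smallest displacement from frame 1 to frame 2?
the pink square

(moved 0.4)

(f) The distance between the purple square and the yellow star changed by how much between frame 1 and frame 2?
+2.7

Distance in frame 1: 1.9. Distance in frame 2: 4.6.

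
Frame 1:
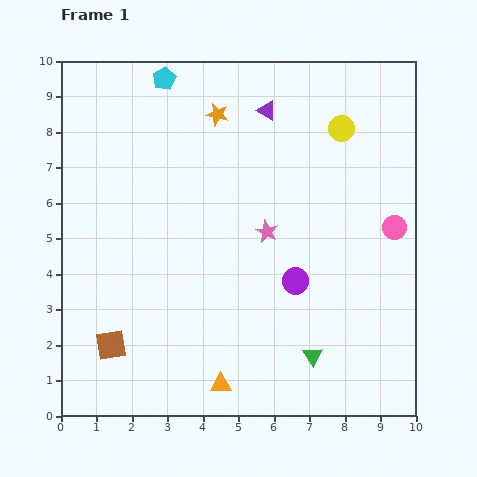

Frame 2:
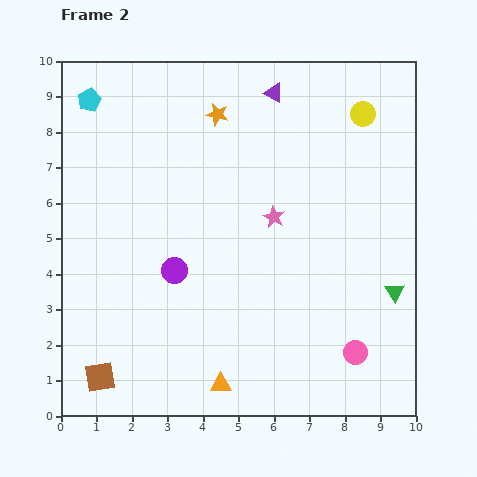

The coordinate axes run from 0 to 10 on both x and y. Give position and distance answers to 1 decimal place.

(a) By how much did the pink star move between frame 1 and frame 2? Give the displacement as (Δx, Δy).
(0.2, 0.4)

The pink star was at (5.8, 5.2) in frame 1 and (6.0, 5.6) in frame 2.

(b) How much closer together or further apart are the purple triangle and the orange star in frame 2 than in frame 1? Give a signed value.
+0.3

Distance in frame 1: 1.4. Distance in frame 2: 1.7.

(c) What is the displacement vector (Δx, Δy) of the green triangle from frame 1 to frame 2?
(2.3, 1.8)

The green triangle was at (7.1, 1.7) in frame 1 and (9.4, 3.5) in frame 2.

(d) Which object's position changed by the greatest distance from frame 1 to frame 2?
the pink circle

(moved 3.7; next 3.4)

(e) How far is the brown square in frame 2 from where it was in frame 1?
0.9

The brown square moved from (1.4, 2.0) to (1.1, 1.1), a distance of √(0.3² + 0.9²) ≈ 0.9.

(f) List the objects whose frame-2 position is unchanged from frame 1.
the orange triangle, the orange star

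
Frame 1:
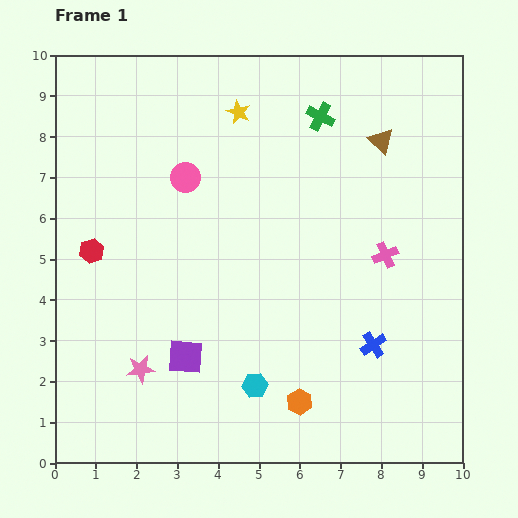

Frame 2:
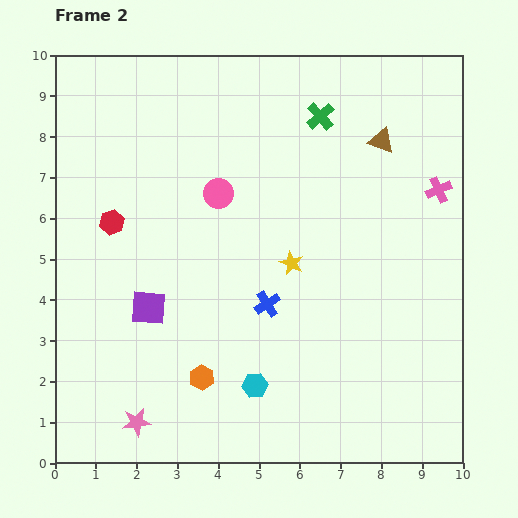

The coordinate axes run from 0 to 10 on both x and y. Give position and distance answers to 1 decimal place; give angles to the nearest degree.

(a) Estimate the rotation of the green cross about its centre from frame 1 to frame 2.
22° clockwise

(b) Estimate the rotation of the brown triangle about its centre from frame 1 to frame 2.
25° counter-clockwise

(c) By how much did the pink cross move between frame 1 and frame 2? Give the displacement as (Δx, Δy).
(1.3, 1.6)

The pink cross was at (8.1, 5.1) in frame 1 and (9.4, 6.7) in frame 2.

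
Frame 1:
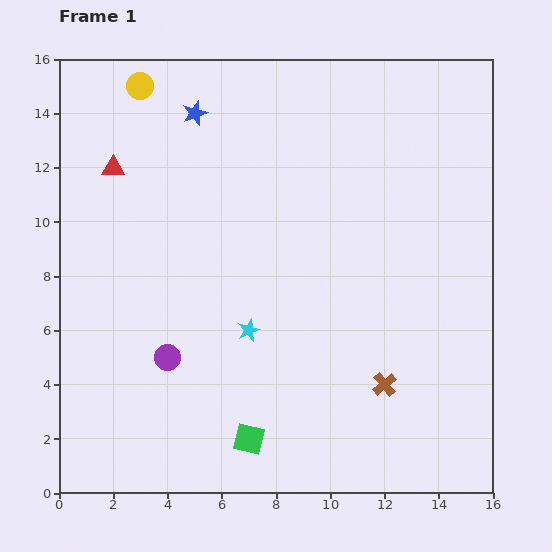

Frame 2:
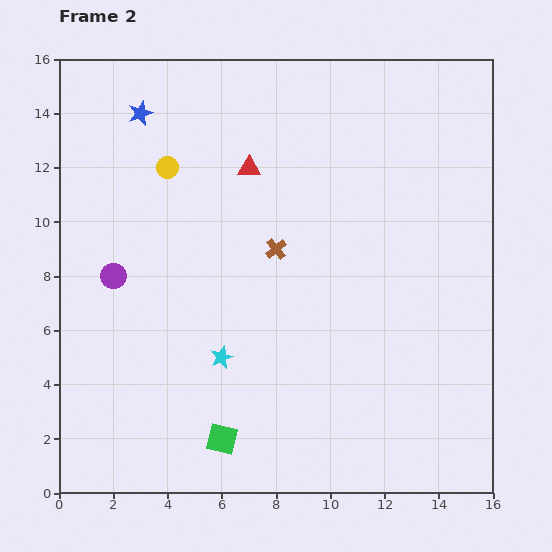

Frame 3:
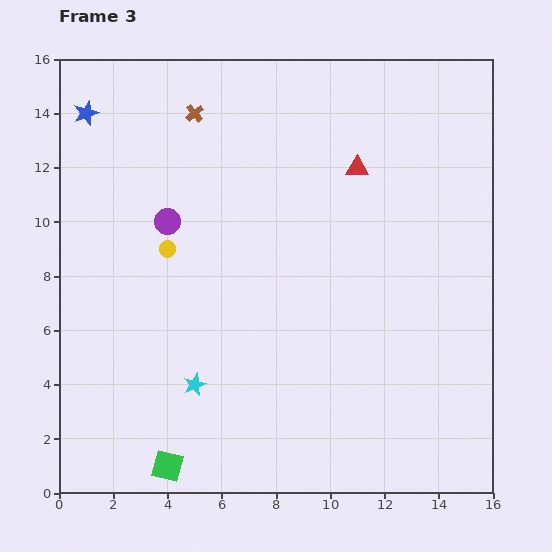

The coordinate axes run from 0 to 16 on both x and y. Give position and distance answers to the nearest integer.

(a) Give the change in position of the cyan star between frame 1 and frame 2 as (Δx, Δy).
(-1, -1)

The cyan star was at (7, 6) in frame 1 and (6, 5) in frame 2.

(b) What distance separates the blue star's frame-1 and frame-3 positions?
4

The blue star moved from (5, 14) to (1, 14), a distance of √(4² + 0²) ≈ 4.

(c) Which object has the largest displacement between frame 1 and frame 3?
the brown cross

(moved 12; next 9)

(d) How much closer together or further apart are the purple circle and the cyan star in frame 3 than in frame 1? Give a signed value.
+3

Distance in frame 1: 3. Distance in frame 3: 6.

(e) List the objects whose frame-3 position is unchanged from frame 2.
none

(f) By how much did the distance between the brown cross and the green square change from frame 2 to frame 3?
+6

Distance in frame 2: 7. Distance in frame 3: 13.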